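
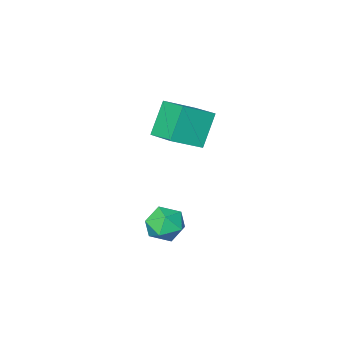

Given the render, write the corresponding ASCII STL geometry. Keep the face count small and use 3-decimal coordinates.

solid 
facet normal -0.868 0.143 -0.475
outer loop
vertex -2.166 -2.731 1.791
vertex -2.17 -1.057 2.302
vertex -1.184 -2.227 0.148
endloop
endfacet
facet normal 0.002 -0.956 -0.292
outer loop
vertex 0.37 -2.483 0.998
vertex -2.166 -2.731 1.791
vertex -1.184 -2.227 0.148
endloop
endfacet
facet normal -0.868 0.143 -0.475
outer loop
vertex -1.184 -2.227 0.148
vertex -2.17 -1.057 2.302
vertex -1.188 -0.553 0.658
endloop
endfacet
facet normal 0.496 0.254 -0.830
outer loop
vertex -1.188 -0.553 0.658
vertex 0.37 -2.483 0.998
vertex -1.184 -2.227 0.148
endloop
endfacet
facet normal -0.496 -0.255 0.830
outer loop
vertex -2.166 -2.731 1.791
vertex -0.616 -1.313 3.152
vertex -2.17 -1.057 2.302
endloop
endfacet
facet normal 0.002 -0.956 -0.292
outer loop
vertex -0.612 -2.987 2.642
vertex -2.166 -2.731 1.791
vertex 0.37 -2.483 0.998
endloop
endfacet
facet normal -0.496 -0.254 0.830
outer loop
vertex -0.612 -2.987 2.642
vertex -0.616 -1.313 3.152
vertex -2.166 -2.731 1.791
endloop
endfacet
facet normal -0.002 0.956 0.292
outer loop
vertex -2.17 -1.057 2.302
vertex -0.616 -1.313 3.152
vertex -1.188 -0.553 0.658
endloop
endfacet
facet normal 0.496 0.255 -0.830
outer loop
vertex 0.366 -0.809 1.509
vertex 0.37 -2.483 0.998
vertex -1.188 -0.553 0.658
endloop
endfacet
facet normal -0.002 0.956 0.292
outer loop
vertex -1.188 -0.553 0.658
vertex -0.616 -1.313 3.152
vertex 0.366 -0.809 1.509
endloop
endfacet
facet normal 0.868 -0.143 0.475
outer loop
vertex 0.366 -0.809 1.509
vertex -0.612 -2.987 2.642
vertex 0.37 -2.483 0.998
endloop
endfacet
facet normal 0.868 -0.143 0.475
outer loop
vertex -0.616 -1.313 3.152
vertex -0.612 -2.987 2.642
vertex 0.366 -0.809 1.509
endloop
endfacet
facet normal -0.799 0.582 0.154
outer loop
vertex 0.071 -0.053 -3.895
vertex 0.226 -0.115 -2.857
vertex 0.68 0.655 -3.411
endloop
endfacet
facet normal -0.486 0.738 -0.468
outer loop
vertex 0.071 -0.053 -3.895
vertex 0.68 0.655 -3.411
vertex 0.971 0.258 -4.34
endloop
endfacet
facet normal -0.479 0.146 -0.866
outer loop
vertex 0.071 -0.053 -3.895
vertex 0.971 0.258 -4.34
vertex 0.698 -0.757 -4.36
endloop
endfacet
facet normal -0.786 -0.376 -0.490
outer loop
vertex 0.071 -0.053 -3.895
vertex 0.698 -0.757 -4.36
vertex 0.237 -0.988 -3.443
endloop
endfacet
facet normal -0.984 -0.107 0.141
outer loop
vertex 0.071 -0.053 -3.895
vertex 0.237 -0.988 -3.443
vertex 0.226 -0.115 -2.857
endloop
endfacet
facet normal 0.190 0.923 -0.335
outer loop
vertex 0.971 0.258 -4.34
vertex 0.68 0.655 -3.411
vertex 1.683 0.388 -3.577
endloop
endfacet
facet normal -0.316 0.670 0.672
outer loop
vertex 0.68 0.655 -3.411
vertex 0.226 -0.115 -2.857
vertex 1.222 0.157 -2.66
endloop
endfacet
facet normal -0.616 -0.444 0.650
outer loop
vertex 0.226 -0.115 -2.857
vertex 0.237 -0.988 -3.443
vertex 0.949 -0.858 -2.68
endloop
endfacet
facet normal -0.296 -0.881 -0.370
outer loop
vertex 0.237 -0.988 -3.443
vertex 0.698 -0.757 -4.36
vertex 1.24 -1.255 -3.609
endloop
endfacet
facet normal 0.203 -0.035 -0.978
outer loop
vertex 0.698 -0.757 -4.36
vertex 0.971 0.258 -4.34
vertex 1.694 -0.485 -4.163
endloop
endfacet
facet normal 0.786 0.376 0.490
outer loop
vertex 1.849 -0.547 -3.125
vertex 1.683 0.388 -3.577
vertex 1.222 0.157 -2.66
endloop
endfacet
facet normal 0.479 -0.146 0.866
outer loop
vertex 1.849 -0.547 -3.125
vertex 1.222 0.157 -2.66
vertex 0.949 -0.858 -2.68
endloop
endfacet
facet normal 0.486 -0.738 0.468
outer loop
vertex 1.849 -0.547 -3.125
vertex 0.949 -0.858 -2.68
vertex 1.24 -1.255 -3.609
endloop
endfacet
facet normal 0.799 -0.582 -0.154
outer loop
vertex 1.849 -0.547 -3.125
vertex 1.24 -1.255 -3.609
vertex 1.694 -0.485 -4.163
endloop
endfacet
facet normal 0.984 0.107 -0.141
outer loop
vertex 1.849 -0.547 -3.125
vertex 1.694 -0.485 -4.163
vertex 1.683 0.388 -3.577
endloop
endfacet
facet normal 0.296 0.881 0.370
outer loop
vertex 1.222 0.157 -2.66
vertex 1.683 0.388 -3.577
vertex 0.68 0.655 -3.411
endloop
endfacet
facet normal -0.203 0.035 0.978
outer loop
vertex 0.949 -0.858 -2.68
vertex 1.222 0.157 -2.66
vertex 0.226 -0.115 -2.857
endloop
endfacet
facet normal -0.190 -0.923 0.335
outer loop
vertex 1.24 -1.255 -3.609
vertex 0.949 -0.858 -2.68
vertex 0.237 -0.988 -3.443
endloop
endfacet
facet normal 0.316 -0.670 -0.672
outer loop
vertex 1.694 -0.485 -4.163
vertex 1.24 -1.255 -3.609
vertex 0.698 -0.757 -4.36
endloop
endfacet
facet normal 0.616 0.444 -0.650
outer loop
vertex 1.683 0.388 -3.577
vertex 1.694 -0.485 -4.163
vertex 0.971 0.258 -4.34
endloop
endfacet

endsolid


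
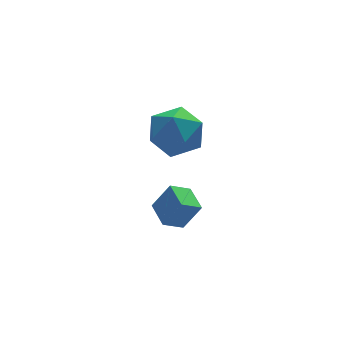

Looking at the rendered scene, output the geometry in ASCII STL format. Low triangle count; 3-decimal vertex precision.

solid 
facet normal -0.520 0.123 -0.846
outer loop
vertex 2.718 -0.332 -3.065
vertex 2.721 0.797 -2.903
vertex 3.53 -0.263 -3.554
endloop
endfacet
facet normal -0.002 -0.990 -0.143
outer loop
vertex 4.179 -0.417 -2.497
vertex 2.718 -0.332 -3.065
vertex 3.53 -0.263 -3.554
endloop
endfacet
facet normal -0.520 0.123 -0.846
outer loop
vertex 3.53 -0.263 -3.554
vertex 2.721 0.797 -2.903
vertex 3.533 0.865 -3.392
endloop
endfacet
facet normal 0.855 0.072 -0.514
outer loop
vertex 3.533 0.865 -3.392
vertex 4.179 -0.417 -2.497
vertex 3.53 -0.263 -3.554
endloop
endfacet
facet normal -0.855 -0.072 0.514
outer loop
vertex 2.718 -0.332 -3.065
vertex 3.37 0.643 -1.846
vertex 2.721 0.797 -2.903
endloop
endfacet
facet normal -0.002 -0.990 -0.142
outer loop
vertex 3.367 -0.485 -2.008
vertex 2.718 -0.332 -3.065
vertex 4.179 -0.417 -2.497
endloop
endfacet
facet normal -0.855 -0.072 0.514
outer loop
vertex 3.367 -0.485 -2.008
vertex 3.37 0.643 -1.846
vertex 2.718 -0.332 -3.065
endloop
endfacet
facet normal 0.003 0.990 0.142
outer loop
vertex 2.721 0.797 -2.903
vertex 3.37 0.643 -1.846
vertex 3.533 0.865 -3.392
endloop
endfacet
facet normal 0.855 0.072 -0.514
outer loop
vertex 4.182 0.712 -2.335
vertex 4.179 -0.417 -2.497
vertex 3.533 0.865 -3.392
endloop
endfacet
facet normal 0.002 0.990 0.142
outer loop
vertex 3.533 0.865 -3.392
vertex 3.37 0.643 -1.846
vertex 4.182 0.712 -2.335
endloop
endfacet
facet normal 0.520 -0.123 0.846
outer loop
vertex 4.182 0.712 -2.335
vertex 3.367 -0.485 -2.008
vertex 4.179 -0.417 -2.497
endloop
endfacet
facet normal 0.520 -0.123 0.846
outer loop
vertex 3.37 0.643 -1.846
vertex 3.367 -0.485 -2.008
vertex 4.182 0.712 -2.335
endloop
endfacet
facet normal 0.404 -0.023 0.915
outer loop
vertex 3.93 0.964 2.124
vertex 3.262 0.073 2.397
vertex 4.296 -0.106 1.936
endloop
endfacet
facet normal 0.872 0.222 0.436
outer loop
vertex 3.93 0.964 2.124
vertex 4.296 -0.106 1.936
vertex 4.481 0.708 1.152
endloop
endfacet
facet normal 0.590 0.798 0.124
outer loop
vertex 3.93 0.964 2.124
vertex 4.481 0.708 1.152
vertex 3.561 1.392 1.127
endloop
endfacet
facet normal -0.055 0.910 0.411
outer loop
vertex 3.93 0.964 2.124
vertex 3.561 1.392 1.127
vertex 2.808 0.999 1.897
endloop
endfacet
facet normal -0.169 0.403 0.900
outer loop
vertex 3.93 0.964 2.124
vertex 2.808 0.999 1.897
vertex 3.262 0.073 2.397
endloop
endfacet
facet normal 0.958 -0.280 -0.065
outer loop
vertex 4.481 0.708 1.152
vertex 4.296 -0.106 1.936
vertex 4.152 -0.339 0.823
endloop
endfacet
facet normal 0.200 -0.675 0.710
outer loop
vertex 4.296 -0.106 1.936
vertex 3.262 0.073 2.397
vertex 3.399 -0.732 1.593
endloop
endfacet
facet normal -0.728 0.013 0.686
outer loop
vertex 3.262 0.073 2.397
vertex 2.808 0.999 1.897
vertex 2.479 -0.048 1.568
endloop
endfacet
facet normal -0.542 0.834 -0.104
outer loop
vertex 2.808 0.999 1.897
vertex 3.561 1.392 1.127
vertex 2.664 0.766 0.784
endloop
endfacet
facet normal 0.501 0.653 -0.568
outer loop
vertex 3.561 1.392 1.127
vertex 4.481 0.708 1.152
vertex 3.698 0.587 0.323
endloop
endfacet
facet normal 0.055 -0.910 -0.411
outer loop
vertex 3.03 -0.304 0.596
vertex 4.152 -0.339 0.823
vertex 3.399 -0.732 1.593
endloop
endfacet
facet normal -0.590 -0.798 -0.124
outer loop
vertex 3.03 -0.304 0.596
vertex 3.399 -0.732 1.593
vertex 2.479 -0.048 1.568
endloop
endfacet
facet normal -0.872 -0.222 -0.436
outer loop
vertex 3.03 -0.304 0.596
vertex 2.479 -0.048 1.568
vertex 2.664 0.766 0.784
endloop
endfacet
facet normal -0.404 0.023 -0.915
outer loop
vertex 3.03 -0.304 0.596
vertex 2.664 0.766 0.784
vertex 3.698 0.587 0.323
endloop
endfacet
facet normal 0.169 -0.403 -0.900
outer loop
vertex 3.03 -0.304 0.596
vertex 3.698 0.587 0.323
vertex 4.152 -0.339 0.823
endloop
endfacet
facet normal 0.542 -0.834 0.104
outer loop
vertex 3.399 -0.732 1.593
vertex 4.152 -0.339 0.823
vertex 4.296 -0.106 1.936
endloop
endfacet
facet normal -0.501 -0.653 0.568
outer loop
vertex 2.479 -0.048 1.568
vertex 3.399 -0.732 1.593
vertex 3.262 0.073 2.397
endloop
endfacet
facet normal -0.958 0.280 0.065
outer loop
vertex 2.664 0.766 0.784
vertex 2.479 -0.048 1.568
vertex 2.808 0.999 1.897
endloop
endfacet
facet normal -0.200 0.675 -0.710
outer loop
vertex 3.698 0.587 0.323
vertex 2.664 0.766 0.784
vertex 3.561 1.392 1.127
endloop
endfacet
facet normal 0.728 -0.013 -0.686
outer loop
vertex 4.152 -0.339 0.823
vertex 3.698 0.587 0.323
vertex 4.481 0.708 1.152
endloop
endfacet

endsolid


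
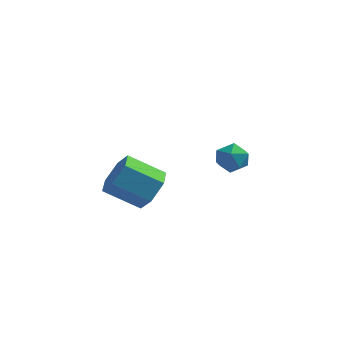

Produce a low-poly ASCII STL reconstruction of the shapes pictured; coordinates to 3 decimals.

solid 
facet normal -0.585 0.379 0.717
outer loop
vertex 2.873 3.527 0.811
vertex 2.693 2.701 1.101
vertex 3.391 3.149 1.433
endloop
endfacet
facet normal -0.058 0.831 0.553
outer loop
vertex 2.873 3.527 0.811
vertex 3.391 3.149 1.433
vertex 3.761 3.618 0.767
endloop
endfacet
facet normal -0.108 0.984 -0.142
outer loop
vertex 2.873 3.527 0.811
vertex 3.761 3.618 0.767
vertex 3.29 3.459 0.024
endloop
endfacet
facet normal -0.665 0.627 -0.406
outer loop
vertex 2.873 3.527 0.811
vertex 3.29 3.459 0.024
vertex 2.63 2.893 0.23
endloop
endfacet
facet normal -0.959 0.253 0.125
outer loop
vertex 2.873 3.527 0.811
vertex 2.63 2.893 0.23
vertex 2.693 2.701 1.101
endloop
endfacet
facet normal 0.563 0.495 0.662
outer loop
vertex 3.761 3.618 0.767
vertex 3.391 3.149 1.433
vertex 4.13 2.847 1.03
endloop
endfacet
facet normal -0.289 -0.237 0.928
outer loop
vertex 3.391 3.149 1.433
vertex 2.693 2.701 1.101
vertex 3.47 2.281 1.236
endloop
endfacet
facet normal -0.897 -0.440 -0.032
outer loop
vertex 2.693 2.701 1.101
vertex 2.63 2.893 0.23
vertex 2.999 2.122 0.493
endloop
endfacet
facet normal -0.420 0.164 -0.893
outer loop
vertex 2.63 2.893 0.23
vertex 3.29 3.459 0.024
vertex 3.369 2.591 -0.173
endloop
endfacet
facet normal 0.482 0.743 -0.465
outer loop
vertex 3.29 3.459 0.024
vertex 3.761 3.618 0.767
vertex 4.067 3.039 0.159
endloop
endfacet
facet normal 0.665 -0.627 0.406
outer loop
vertex 3.887 2.213 0.449
vertex 4.13 2.847 1.03
vertex 3.47 2.281 1.236
endloop
endfacet
facet normal 0.108 -0.984 0.142
outer loop
vertex 3.887 2.213 0.449
vertex 3.47 2.281 1.236
vertex 2.999 2.122 0.493
endloop
endfacet
facet normal 0.058 -0.831 -0.553
outer loop
vertex 3.887 2.213 0.449
vertex 2.999 2.122 0.493
vertex 3.369 2.591 -0.173
endloop
endfacet
facet normal 0.585 -0.379 -0.717
outer loop
vertex 3.887 2.213 0.449
vertex 3.369 2.591 -0.173
vertex 4.067 3.039 0.159
endloop
endfacet
facet normal 0.959 -0.253 -0.125
outer loop
vertex 3.887 2.213 0.449
vertex 4.067 3.039 0.159
vertex 4.13 2.847 1.03
endloop
endfacet
facet normal 0.420 -0.164 0.893
outer loop
vertex 3.47 2.281 1.236
vertex 4.13 2.847 1.03
vertex 3.391 3.149 1.433
endloop
endfacet
facet normal -0.482 -0.743 0.465
outer loop
vertex 2.999 2.122 0.493
vertex 3.47 2.281 1.236
vertex 2.693 2.701 1.101
endloop
endfacet
facet normal -0.563 -0.495 -0.662
outer loop
vertex 3.369 2.591 -0.173
vertex 2.999 2.122 0.493
vertex 2.63 2.893 0.23
endloop
endfacet
facet normal 0.289 0.237 -0.928
outer loop
vertex 4.067 3.039 0.159
vertex 3.369 2.591 -0.173
vertex 3.29 3.459 0.024
endloop
endfacet
facet normal 0.897 0.440 0.032
outer loop
vertex 4.13 2.847 1.03
vertex 4.067 3.039 0.159
vertex 3.761 3.618 0.767
endloop
endfacet
facet normal 0.834 0.171 -0.525
outer loop
vertex 1.836 -2.71 1.968
vertex 1.246 -2.286 1.169
vertex 1.615 -1.653 1.962
endloop
endfacet
facet normal 0.513 0.112 0.851
outer loop
vertex 1.836 -2.71 1.968
vertex 1.615 -1.653 1.962
vertex 0.244 -3.038 2.97
endloop
endfacet
facet normal 0.513 0.112 0.851
outer loop
vertex 0.244 -3.038 2.97
vertex 1.615 -1.653 1.962
vertex 0.023 -1.98 2.964
endloop
endfacet
facet normal -0.834 -0.171 0.525
outer loop
vertex 0.244 -3.038 2.97
vertex 0.023 -1.98 2.964
vertex -0.346 -2.614 2.171
endloop
endfacet
facet normal 0.834 0.171 -0.525
outer loop
vertex 1.615 -1.653 1.962
vertex 1.246 -2.286 1.169
vertex 1.025 -1.229 1.163
endloop
endfacet
facet normal 0.079 0.904 0.421
outer loop
vertex 1.615 -1.653 1.962
vertex 1.025 -1.229 1.163
vertex 0.023 -1.98 2.964
endloop
endfacet
facet normal 0.079 0.904 0.421
outer loop
vertex 0.023 -1.98 2.964
vertex 1.025 -1.229 1.163
vertex -0.567 -1.556 2.165
endloop
endfacet
facet normal -0.834 -0.171 0.525
outer loop
vertex 0.023 -1.98 2.964
vertex -0.567 -1.556 2.165
vertex -0.346 -2.614 2.171
endloop
endfacet
facet normal 0.834 0.171 -0.525
outer loop
vertex 1.025 -1.229 1.163
vertex 1.246 -2.286 1.169
vertex 0.656 -1.862 0.37
endloop
endfacet
facet normal -0.433 0.792 -0.430
outer loop
vertex 1.025 -1.229 1.163
vertex 0.656 -1.862 0.37
vertex -0.567 -1.556 2.165
endloop
endfacet
facet normal -0.434 0.791 -0.431
outer loop
vertex -0.567 -1.556 2.165
vertex 0.656 -1.862 0.37
vertex -0.936 -2.19 1.372
endloop
endfacet
facet normal -0.834 -0.171 0.525
outer loop
vertex -0.567 -1.556 2.165
vertex -0.936 -2.19 1.372
vertex -0.346 -2.614 2.171
endloop
endfacet
facet normal 0.834 0.171 -0.525
outer loop
vertex 0.656 -1.862 0.37
vertex 1.246 -2.286 1.169
vertex 0.877 -2.92 0.376
endloop
endfacet
facet normal -0.513 -0.112 -0.851
outer loop
vertex 0.656 -1.862 0.37
vertex 0.877 -2.92 0.376
vertex -0.936 -2.19 1.372
endloop
endfacet
facet normal -0.513 -0.112 -0.851
outer loop
vertex -0.936 -2.19 1.372
vertex 0.877 -2.92 0.376
vertex -0.715 -3.247 1.378
endloop
endfacet
facet normal -0.834 -0.171 0.525
outer loop
vertex -0.936 -2.19 1.372
vertex -0.715 -3.247 1.378
vertex -0.346 -2.614 2.171
endloop
endfacet
facet normal 0.834 0.171 -0.525
outer loop
vertex 0.877 -2.92 0.376
vertex 1.246 -2.286 1.169
vertex 1.467 -3.344 1.175
endloop
endfacet
facet normal -0.079 -0.904 -0.421
outer loop
vertex 0.877 -2.92 0.376
vertex 1.467 -3.344 1.175
vertex -0.715 -3.247 1.378
endloop
endfacet
facet normal -0.079 -0.904 -0.421
outer loop
vertex -0.715 -3.247 1.378
vertex 1.467 -3.344 1.175
vertex -0.125 -3.671 2.177
endloop
endfacet
facet normal -0.834 -0.171 0.525
outer loop
vertex -0.715 -3.247 1.378
vertex -0.125 -3.671 2.177
vertex -0.346 -2.614 2.171
endloop
endfacet
facet normal 0.834 0.171 -0.525
outer loop
vertex 1.467 -3.344 1.175
vertex 1.246 -2.286 1.169
vertex 1.836 -2.71 1.968
endloop
endfacet
facet normal 0.434 -0.791 0.431
outer loop
vertex 1.467 -3.344 1.175
vertex 1.836 -2.71 1.968
vertex -0.125 -3.671 2.177
endloop
endfacet
facet normal 0.434 -0.792 0.430
outer loop
vertex -0.125 -3.671 2.177
vertex 1.836 -2.71 1.968
vertex 0.244 -3.038 2.97
endloop
endfacet
facet normal -0.834 -0.171 0.525
outer loop
vertex -0.125 -3.671 2.177
vertex 0.244 -3.038 2.97
vertex -0.346 -2.614 2.171
endloop
endfacet

endsolid


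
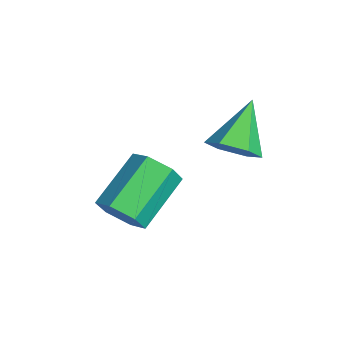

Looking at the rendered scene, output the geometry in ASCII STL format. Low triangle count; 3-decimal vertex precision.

solid 
facet normal 0.559 -0.469 -0.684
outer loop
vertex 3.271 0.588 0.776
vertex 2.926 1.133 0.12
vertex 3.688 1.383 0.571
endloop
endfacet
facet normal 0.437 0.003 0.899
outer loop
vertex 3.271 0.588 0.776
vertex 3.688 1.383 0.571
vertex 1.814 2.067 1.48
endloop
endfacet
facet normal 0.559 -0.469 -0.684
outer loop
vertex 3.688 1.383 0.571
vertex 2.926 1.133 0.12
vertex 3.343 1.928 -0.085
endloop
endfacet
facet normal 0.479 0.782 0.398
outer loop
vertex 3.688 1.383 0.571
vertex 3.343 1.928 -0.085
vertex 1.814 2.067 1.48
endloop
endfacet
facet normal 0.559 -0.469 -0.684
outer loop
vertex 3.343 1.928 -0.085
vertex 2.926 1.133 0.12
vertex 2.581 1.678 -0.536
endloop
endfacet
facet normal -0.167 0.954 -0.248
outer loop
vertex 3.343 1.928 -0.085
vertex 2.581 1.678 -0.536
vertex 1.814 2.067 1.48
endloop
endfacet
facet normal 0.559 -0.469 -0.684
outer loop
vertex 2.581 1.678 -0.536
vertex 2.926 1.133 0.12
vertex 2.165 0.884 -0.332
endloop
endfacet
facet normal -0.853 0.346 -0.391
outer loop
vertex 2.581 1.678 -0.536
vertex 2.165 0.884 -0.332
vertex 1.814 2.067 1.48
endloop
endfacet
facet normal 0.559 -0.469 -0.684
outer loop
vertex 2.165 0.884 -0.332
vertex 2.926 1.133 0.12
vertex 2.51 0.339 0.324
endloop
endfacet
facet normal -0.894 -0.434 0.110
outer loop
vertex 2.165 0.884 -0.332
vertex 2.51 0.339 0.324
vertex 1.814 2.067 1.48
endloop
endfacet
facet normal 0.559 -0.469 -0.684
outer loop
vertex 2.51 0.339 0.324
vertex 2.926 1.133 0.12
vertex 3.271 0.588 0.776
endloop
endfacet
facet normal -0.250 -0.606 0.755
outer loop
vertex 2.51 0.339 0.324
vertex 3.271 0.588 0.776
vertex 1.814 2.067 1.48
endloop
endfacet
facet normal 0.506 -0.670 -0.543
outer loop
vertex 3.319 -1.718 -2.683
vertex 2.844 -2.383 -2.305
vertex 2.55 -1.993 -3.061
endloop
endfacet
facet normal 0.115 0.677 -0.727
outer loop
vertex 3.319 -1.718 -2.683
vertex 2.55 -1.993 -3.061
vertex 2.21 -0.252 -1.493
endloop
endfacet
facet normal 0.116 0.677 -0.727
outer loop
vertex 2.21 -0.252 -1.493
vertex 2.55 -1.993 -3.061
vertex 1.441 -0.526 -1.871
endloop
endfacet
facet normal -0.506 0.670 0.544
outer loop
vertex 2.21 -0.252 -1.493
vertex 1.441 -0.526 -1.871
vertex 1.736 -0.917 -1.115
endloop
endfacet
facet normal 0.506 -0.670 -0.543
outer loop
vertex 2.55 -1.993 -3.061
vertex 2.844 -2.383 -2.305
vertex 2.075 -2.658 -2.683
endloop
endfacet
facet normal -0.682 0.074 -0.727
outer loop
vertex 2.55 -1.993 -3.061
vertex 2.075 -2.658 -2.683
vertex 1.441 -0.526 -1.871
endloop
endfacet
facet normal -0.683 0.074 -0.727
outer loop
vertex 1.441 -0.526 -1.871
vertex 2.075 -2.658 -2.683
vertex 0.967 -1.191 -1.493
endloop
endfacet
facet normal -0.506 0.670 0.544
outer loop
vertex 1.441 -0.526 -1.871
vertex 0.967 -1.191 -1.493
vertex 1.736 -0.917 -1.115
endloop
endfacet
facet normal 0.506 -0.670 -0.543
outer loop
vertex 2.075 -2.658 -2.683
vertex 2.844 -2.383 -2.305
vertex 2.37 -3.048 -1.927
endloop
endfacet
facet normal -0.798 -0.603 0.000
outer loop
vertex 2.075 -2.658 -2.683
vertex 2.37 -3.048 -1.927
vertex 0.967 -1.191 -1.493
endloop
endfacet
facet normal -0.798 -0.603 -0.001
outer loop
vertex 0.967 -1.191 -1.493
vertex 2.37 -3.048 -1.927
vertex 1.261 -1.582 -0.737
endloop
endfacet
facet normal -0.506 0.670 0.543
outer loop
vertex 0.967 -1.191 -1.493
vertex 1.261 -1.582 -0.737
vertex 1.736 -0.917 -1.115
endloop
endfacet
facet normal 0.506 -0.670 -0.544
outer loop
vertex 2.37 -3.048 -1.927
vertex 2.844 -2.383 -2.305
vertex 3.139 -2.774 -1.549
endloop
endfacet
facet normal -0.116 -0.677 0.727
outer loop
vertex 2.37 -3.048 -1.927
vertex 3.139 -2.774 -1.549
vertex 1.261 -1.582 -0.737
endloop
endfacet
facet normal -0.115 -0.677 0.727
outer loop
vertex 1.261 -1.582 -0.737
vertex 3.139 -2.774 -1.549
vertex 2.03 -1.307 -0.359
endloop
endfacet
facet normal -0.506 0.670 0.543
outer loop
vertex 1.261 -1.582 -0.737
vertex 2.03 -1.307 -0.359
vertex 1.736 -0.917 -1.115
endloop
endfacet
facet normal 0.506 -0.670 -0.544
outer loop
vertex 3.139 -2.774 -1.549
vertex 2.844 -2.383 -2.305
vertex 3.613 -2.109 -1.927
endloop
endfacet
facet normal 0.683 -0.073 0.727
outer loop
vertex 3.139 -2.774 -1.549
vertex 3.613 -2.109 -1.927
vertex 2.03 -1.307 -0.359
endloop
endfacet
facet normal 0.683 -0.074 0.727
outer loop
vertex 2.03 -1.307 -0.359
vertex 3.613 -2.109 -1.927
vertex 2.505 -0.642 -0.737
endloop
endfacet
facet normal -0.506 0.670 0.543
outer loop
vertex 2.03 -1.307 -0.359
vertex 2.505 -0.642 -0.737
vertex 1.736 -0.917 -1.115
endloop
endfacet
facet normal 0.506 -0.670 -0.543
outer loop
vertex 3.613 -2.109 -1.927
vertex 2.844 -2.383 -2.305
vertex 3.319 -1.718 -2.683
endloop
endfacet
facet normal 0.798 0.602 0.001
outer loop
vertex 3.613 -2.109 -1.927
vertex 3.319 -1.718 -2.683
vertex 2.505 -0.642 -0.737
endloop
endfacet
facet normal 0.798 0.603 0.000
outer loop
vertex 2.505 -0.642 -0.737
vertex 3.319 -1.718 -2.683
vertex 2.21 -0.252 -1.493
endloop
endfacet
facet normal -0.506 0.670 0.543
outer loop
vertex 2.505 -0.642 -0.737
vertex 2.21 -0.252 -1.493
vertex 1.736 -0.917 -1.115
endloop
endfacet

endsolid


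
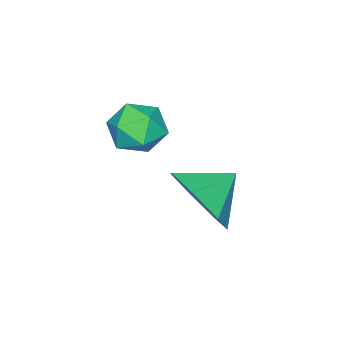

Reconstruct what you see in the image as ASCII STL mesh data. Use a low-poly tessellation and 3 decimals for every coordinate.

solid 
facet normal 0.803 -0.359 -0.476
outer loop
vertex -0.54 2.971 -2.574
vertex -1.111 2.678 -3.315
vertex -0.656 3.538 -3.197
endloop
endfacet
facet normal -0.063 0.732 0.678
outer loop
vertex -0.54 2.971 -2.574
vertex -0.656 3.538 -3.197
vertex -1.969 3.062 -2.805
endloop
endfacet
facet normal 0.802 -0.359 -0.477
outer loop
vertex -0.656 3.538 -3.197
vertex -1.111 2.678 -3.315
vertex -1.115 3.458 -3.909
endloop
endfacet
facet normal -0.314 0.945 0.096
outer loop
vertex -0.656 3.538 -3.197
vertex -1.115 3.458 -3.909
vertex -1.969 3.062 -2.805
endloop
endfacet
facet normal 0.803 -0.359 -0.476
outer loop
vertex -1.115 3.458 -3.909
vertex -1.111 2.678 -3.315
vertex -1.57 2.79 -4.173
endloop
endfacet
facet normal -0.714 0.617 -0.331
outer loop
vertex -1.115 3.458 -3.909
vertex -1.57 2.79 -4.173
vertex -1.969 3.062 -2.805
endloop
endfacet
facet normal 0.803 -0.359 -0.476
outer loop
vertex -1.57 2.79 -4.173
vertex -1.111 2.678 -3.315
vertex -1.68 2.038 -3.792
endloop
endfacet
facet normal -0.960 -0.001 -0.280
outer loop
vertex -1.57 2.79 -4.173
vertex -1.68 2.038 -3.792
vertex -1.969 3.062 -2.805
endloop
endfacet
facet normal 0.803 -0.358 -0.477
outer loop
vertex -1.68 2.038 -3.792
vertex -1.111 2.678 -3.315
vertex -1.36 1.768 -3.051
endloop
endfacet
facet normal -0.868 -0.449 0.211
outer loop
vertex -1.68 2.038 -3.792
vertex -1.36 1.768 -3.051
vertex -1.969 3.062 -2.805
endloop
endfacet
facet normal 0.803 -0.358 -0.477
outer loop
vertex -1.36 1.768 -3.051
vertex -1.111 2.678 -3.315
vertex -0.853 2.183 -2.509
endloop
endfacet
facet normal -0.508 -0.385 0.770
outer loop
vertex -1.36 1.768 -3.051
vertex -0.853 2.183 -2.509
vertex -1.969 3.062 -2.805
endloop
endfacet
facet normal 0.803 -0.358 -0.477
outer loop
vertex -0.853 2.183 -2.509
vertex -1.111 2.678 -3.315
vertex -0.54 2.971 -2.574
endloop
endfacet
facet normal -0.149 0.140 0.979
outer loop
vertex -0.853 2.183 -2.509
vertex -0.54 2.971 -2.574
vertex -1.969 3.062 -2.805
endloop
endfacet
facet normal -0.323 0.118 0.939
outer loop
vertex -1.189 1.581 -0.872
vertex -0.674 1.144 -0.64
vertex -0.552 1.847 -0.686
endloop
endfacet
facet normal -0.453 0.702 0.549
outer loop
vertex -1.189 1.581 -0.872
vertex -0.552 1.847 -0.686
vertex -0.884 2.09 -1.271
endloop
endfacet
facet normal -0.860 0.510 -0.006
outer loop
vertex -1.189 1.581 -0.872
vertex -0.884 2.09 -1.271
vertex -1.21 1.537 -1.586
endloop
endfacet
facet normal -0.981 -0.191 0.041
outer loop
vertex -1.189 1.581 -0.872
vertex -1.21 1.537 -1.586
vertex -1.08 0.952 -1.196
endloop
endfacet
facet normal -0.650 -0.434 0.624
outer loop
vertex -1.189 1.581 -0.872
vertex -1.08 0.952 -1.196
vertex -0.674 1.144 -0.64
endloop
endfacet
facet normal 0.168 0.941 0.295
outer loop
vertex -0.884 2.09 -1.271
vertex -0.552 1.847 -0.686
vertex -0.18 1.968 -1.284
endloop
endfacet
facet normal 0.379 -0.005 0.926
outer loop
vertex -0.552 1.847 -0.686
vertex -0.674 1.144 -0.64
vertex -0.05 1.383 -0.894
endloop
endfacet
facet normal -0.148 -0.897 0.417
outer loop
vertex -0.674 1.144 -0.64
vertex -1.08 0.952 -1.196
vertex -0.376 0.83 -1.209
endloop
endfacet
facet normal -0.684 -0.504 -0.527
outer loop
vertex -1.08 0.952 -1.196
vertex -1.21 1.537 -1.586
vertex -0.708 1.073 -1.794
endloop
endfacet
facet normal -0.487 0.631 -0.604
outer loop
vertex -1.21 1.537 -1.586
vertex -0.884 2.09 -1.271
vertex -0.586 1.776 -1.84
endloop
endfacet
facet normal 0.981 0.191 -0.041
outer loop
vertex -0.071 1.339 -1.608
vertex -0.18 1.968 -1.284
vertex -0.05 1.383 -0.894
endloop
endfacet
facet normal 0.860 -0.510 0.006
outer loop
vertex -0.071 1.339 -1.608
vertex -0.05 1.383 -0.894
vertex -0.376 0.83 -1.209
endloop
endfacet
facet normal 0.453 -0.702 -0.549
outer loop
vertex -0.071 1.339 -1.608
vertex -0.376 0.83 -1.209
vertex -0.708 1.073 -1.794
endloop
endfacet
facet normal 0.323 -0.118 -0.939
outer loop
vertex -0.071 1.339 -1.608
vertex -0.708 1.073 -1.794
vertex -0.586 1.776 -1.84
endloop
endfacet
facet normal 0.650 0.434 -0.624
outer loop
vertex -0.071 1.339 -1.608
vertex -0.586 1.776 -1.84
vertex -0.18 1.968 -1.284
endloop
endfacet
facet normal 0.684 0.504 0.527
outer loop
vertex -0.05 1.383 -0.894
vertex -0.18 1.968 -1.284
vertex -0.552 1.847 -0.686
endloop
endfacet
facet normal 0.487 -0.631 0.604
outer loop
vertex -0.376 0.83 -1.209
vertex -0.05 1.383 -0.894
vertex -0.674 1.144 -0.64
endloop
endfacet
facet normal -0.168 -0.941 -0.295
outer loop
vertex -0.708 1.073 -1.794
vertex -0.376 0.83 -1.209
vertex -1.08 0.952 -1.196
endloop
endfacet
facet normal -0.379 0.005 -0.926
outer loop
vertex -0.586 1.776 -1.84
vertex -0.708 1.073 -1.794
vertex -1.21 1.537 -1.586
endloop
endfacet
facet normal 0.148 0.897 -0.417
outer loop
vertex -0.18 1.968 -1.284
vertex -0.586 1.776 -1.84
vertex -0.884 2.09 -1.271
endloop
endfacet

endsolid


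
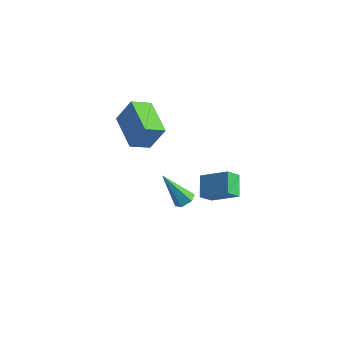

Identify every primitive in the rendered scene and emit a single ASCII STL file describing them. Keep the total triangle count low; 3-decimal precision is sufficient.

solid 
facet normal -0.493 -0.748 0.444
outer loop
vertex 1.357 -0.546 3.411
vertex -0.107 0.639 3.784
vertex 0.761 -0.89 2.169
endloop
endfacet
facet normal 0.763 -0.617 -0.195
outer loop
vertex 1.307 -0.059 1.676
vertex 1.357 -0.546 3.411
vertex 0.761 -0.89 2.169
endloop
endfacet
facet normal -0.493 -0.748 0.444
outer loop
vertex 0.761 -0.89 2.169
vertex -0.107 0.639 3.784
vertex -0.703 0.295 2.542
endloop
endfacet
facet normal -0.420 -0.243 -0.875
outer loop
vertex -0.703 0.295 2.542
vertex 1.307 -0.059 1.676
vertex 0.761 -0.89 2.169
endloop
endfacet
facet normal 0.420 0.243 0.875
outer loop
vertex 1.357 -0.546 3.411
vertex 0.439 1.47 3.291
vertex -0.107 0.639 3.784
endloop
endfacet
facet normal 0.763 -0.617 -0.195
outer loop
vertex 1.903 0.285 2.918
vertex 1.357 -0.546 3.411
vertex 1.307 -0.059 1.676
endloop
endfacet
facet normal 0.420 0.243 0.875
outer loop
vertex 1.903 0.285 2.918
vertex 0.439 1.47 3.291
vertex 1.357 -0.546 3.411
endloop
endfacet
facet normal -0.763 0.617 0.195
outer loop
vertex -0.107 0.639 3.784
vertex 0.439 1.47 3.291
vertex -0.703 0.295 2.542
endloop
endfacet
facet normal -0.420 -0.243 -0.875
outer loop
vertex -0.157 1.126 2.049
vertex 1.307 -0.059 1.676
vertex -0.703 0.295 2.542
endloop
endfacet
facet normal -0.763 0.617 0.195
outer loop
vertex -0.703 0.295 2.542
vertex 0.439 1.47 3.291
vertex -0.157 1.126 2.049
endloop
endfacet
facet normal 0.493 0.748 -0.444
outer loop
vertex -0.157 1.126 2.049
vertex 1.903 0.285 2.918
vertex 1.307 -0.059 1.676
endloop
endfacet
facet normal 0.493 0.748 -0.444
outer loop
vertex 0.439 1.47 3.291
vertex 1.903 0.285 2.918
vertex -0.157 1.126 2.049
endloop
endfacet
facet normal -0.849 -0.137 -0.510
outer loop
vertex 3.427 0.741 -1.59
vertex 2.92 1.616 -0.982
vertex 3.704 1.332 -2.21
endloop
endfacet
facet normal 0.430 -0.742 -0.515
outer loop
vertex 5.02 1.544 -1.418
vertex 3.427 0.741 -1.59
vertex 3.704 1.332 -2.21
endloop
endfacet
facet normal -0.849 -0.137 -0.510
outer loop
vertex 3.704 1.332 -2.21
vertex 2.92 1.616 -0.982
vertex 3.197 2.207 -1.601
endloop
endfacet
facet normal 0.308 0.657 -0.688
outer loop
vertex 3.197 2.207 -1.601
vertex 5.02 1.544 -1.418
vertex 3.704 1.332 -2.21
endloop
endfacet
facet normal -0.308 -0.657 0.688
outer loop
vertex 3.427 0.741 -1.59
vertex 4.236 1.828 -0.19
vertex 2.92 1.616 -0.982
endloop
endfacet
facet normal 0.429 -0.741 -0.516
outer loop
vertex 4.743 0.953 -0.799
vertex 3.427 0.741 -1.59
vertex 5.02 1.544 -1.418
endloop
endfacet
facet normal -0.308 -0.657 0.688
outer loop
vertex 4.743 0.953 -0.799
vertex 4.236 1.828 -0.19
vertex 3.427 0.741 -1.59
endloop
endfacet
facet normal -0.430 0.741 0.516
outer loop
vertex 2.92 1.616 -0.982
vertex 4.236 1.828 -0.19
vertex 3.197 2.207 -1.601
endloop
endfacet
facet normal 0.308 0.657 -0.688
outer loop
vertex 4.513 2.419 -0.81
vertex 5.02 1.544 -1.418
vertex 3.197 2.207 -1.601
endloop
endfacet
facet normal -0.429 0.742 0.515
outer loop
vertex 3.197 2.207 -1.601
vertex 4.236 1.828 -0.19
vertex 4.513 2.419 -0.81
endloop
endfacet
facet normal 0.849 0.137 0.511
outer loop
vertex 4.513 2.419 -0.81
vertex 4.743 0.953 -0.799
vertex 5.02 1.544 -1.418
endloop
endfacet
facet normal 0.849 0.137 0.510
outer loop
vertex 4.236 1.828 -0.19
vertex 4.743 0.953 -0.799
vertex 4.513 2.419 -0.81
endloop
endfacet
facet normal 0.579 0.113 -0.807
outer loop
vertex 2.306 2.187 -3.228
vertex 2.02 1.796 -3.488
vertex 1.864 2.322 -3.526
endloop
endfacet
facet normal -0.007 0.907 0.421
outer loop
vertex 2.306 2.187 -3.228
vertex 1.864 2.322 -3.526
vertex 0.92 1.584 -1.952
endloop
endfacet
facet normal 0.578 0.113 -0.808
outer loop
vertex 1.864 2.322 -3.526
vertex 2.02 1.796 -3.488
vertex 1.577 1.931 -3.786
endloop
endfacet
facet normal -0.749 0.647 -0.146
outer loop
vertex 1.864 2.322 -3.526
vertex 1.577 1.931 -3.786
vertex 0.92 1.584 -1.952
endloop
endfacet
facet normal 0.578 0.111 -0.809
outer loop
vertex 1.577 1.931 -3.786
vertex 2.02 1.796 -3.488
vertex 1.733 1.405 -3.747
endloop
endfacet
facet normal -0.883 -0.289 -0.371
outer loop
vertex 1.577 1.931 -3.786
vertex 1.733 1.405 -3.747
vertex 0.92 1.584 -1.952
endloop
endfacet
facet normal 0.579 0.111 -0.808
outer loop
vertex 1.733 1.405 -3.747
vertex 2.02 1.796 -3.488
vertex 2.175 1.27 -3.449
endloop
endfacet
facet normal -0.274 -0.961 -0.028
outer loop
vertex 1.733 1.405 -3.747
vertex 2.175 1.27 -3.449
vertex 0.92 1.584 -1.952
endloop
endfacet
facet normal 0.579 0.111 -0.808
outer loop
vertex 2.175 1.27 -3.449
vertex 2.02 1.796 -3.488
vertex 2.462 1.661 -3.19
endloop
endfacet
facet normal 0.468 -0.700 0.539
outer loop
vertex 2.175 1.27 -3.449
vertex 2.462 1.661 -3.19
vertex 0.92 1.584 -1.952
endloop
endfacet
facet normal 0.579 0.113 -0.807
outer loop
vertex 2.462 1.661 -3.19
vertex 2.02 1.796 -3.488
vertex 2.306 2.187 -3.228
endloop
endfacet
facet normal 0.602 0.234 0.764
outer loop
vertex 2.462 1.661 -3.19
vertex 2.306 2.187 -3.228
vertex 0.92 1.584 -1.952
endloop
endfacet

endsolid


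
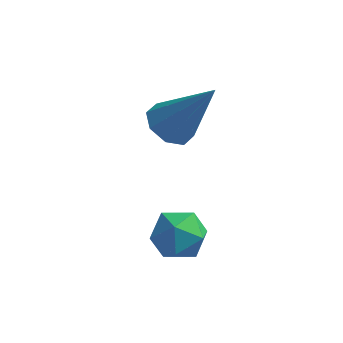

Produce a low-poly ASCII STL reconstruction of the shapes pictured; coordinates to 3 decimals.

solid 
facet normal -0.578 -0.014 -0.816
outer loop
vertex -3.727 -1.6 -1.223
vertex -4.249 -1.165 -0.861
vertex -3.632 -1.023 -1.3
endloop
endfacet
facet normal 0.943 -0.192 -0.272
outer loop
vertex -3.727 -1.6 -1.223
vertex -3.632 -1.023 -1.3
vertex -3.031 -1.135 0.861
endloop
endfacet
facet normal -0.578 -0.014 -0.816
outer loop
vertex -3.632 -1.023 -1.3
vertex -4.249 -1.165 -0.861
vertex -3.898 -0.529 -1.12
endloop
endfacet
facet normal 0.829 0.521 -0.204
outer loop
vertex -3.632 -1.023 -1.3
vertex -3.898 -0.529 -1.12
vertex -3.031 -1.135 0.861
endloop
endfacet
facet normal -0.578 -0.014 -0.816
outer loop
vertex -3.898 -0.529 -1.12
vertex -4.249 -1.165 -0.861
vertex -4.37 -0.408 -0.788
endloop
endfacet
facet normal 0.336 0.932 0.138
outer loop
vertex -3.898 -0.529 -1.12
vertex -4.37 -0.408 -0.788
vertex -3.031 -1.135 0.861
endloop
endfacet
facet normal -0.576 -0.013 -0.817
outer loop
vertex -4.37 -0.408 -0.788
vertex -4.249 -1.165 -0.861
vertex -4.771 -0.729 -0.5
endloop
endfacet
facet normal -0.244 0.799 0.550
outer loop
vertex -4.37 -0.408 -0.788
vertex -4.771 -0.729 -0.5
vertex -3.031 -1.135 0.861
endloop
endfacet
facet normal -0.577 -0.014 -0.817
outer loop
vertex -4.771 -0.729 -0.5
vertex -4.249 -1.165 -0.861
vertex -4.866 -1.306 -0.423
endloop
endfacet
facet normal -0.574 0.200 0.794
outer loop
vertex -4.771 -0.729 -0.5
vertex -4.866 -1.306 -0.423
vertex -3.031 -1.135 0.861
endloop
endfacet
facet normal -0.577 -0.014 -0.817
outer loop
vertex -4.866 -1.306 -0.423
vertex -4.249 -1.165 -0.861
vertex -4.599 -1.8 -0.603
endloop
endfacet
facet normal -0.460 -0.513 0.725
outer loop
vertex -4.866 -1.306 -0.423
vertex -4.599 -1.8 -0.603
vertex -3.031 -1.135 0.861
endloop
endfacet
facet normal -0.577 -0.014 -0.816
outer loop
vertex -4.599 -1.8 -0.603
vertex -4.249 -1.165 -0.861
vertex -4.128 -1.921 -0.934
endloop
endfacet
facet normal 0.033 -0.923 0.384
outer loop
vertex -4.599 -1.8 -0.603
vertex -4.128 -1.921 -0.934
vertex -3.031 -1.135 0.861
endloop
endfacet
facet normal -0.577 -0.014 -0.816
outer loop
vertex -4.128 -1.921 -0.934
vertex -4.249 -1.165 -0.861
vertex -3.727 -1.6 -1.223
endloop
endfacet
facet normal 0.612 -0.790 -0.028
outer loop
vertex -4.128 -1.921 -0.934
vertex -3.727 -1.6 -1.223
vertex -3.031 -1.135 0.861
endloop
endfacet
facet normal -0.131 0.133 0.982
outer loop
vertex -2.832 -3.541 -2.071
vertex -3.649 -3.72 -2.156
vertex -3.097 -4.336 -1.999
endloop
endfacet
facet normal 0.530 -0.100 0.842
outer loop
vertex -2.832 -3.541 -2.071
vertex -3.097 -4.336 -1.999
vertex -2.391 -4.165 -2.423
endloop
endfacet
facet normal 0.839 0.367 0.402
outer loop
vertex -2.832 -3.541 -2.071
vertex -2.391 -4.165 -2.423
vertex -2.506 -3.444 -2.841
endloop
endfacet
facet normal 0.370 0.889 0.269
outer loop
vertex -2.832 -3.541 -2.071
vertex -2.506 -3.444 -2.841
vertex -3.284 -3.17 -2.676
endloop
endfacet
facet normal -0.228 0.745 0.627
outer loop
vertex -2.832 -3.541 -2.071
vertex -3.284 -3.17 -2.676
vertex -3.649 -3.72 -2.156
endloop
endfacet
facet normal 0.475 -0.724 0.499
outer loop
vertex -2.391 -4.165 -2.423
vertex -3.097 -4.336 -1.999
vertex -2.936 -4.73 -2.724
endloop
endfacet
facet normal -0.593 -0.346 0.727
outer loop
vertex -3.097 -4.336 -1.999
vertex -3.649 -3.72 -2.156
vertex -3.714 -4.456 -2.559
endloop
endfacet
facet normal -0.751 0.643 0.153
outer loop
vertex -3.649 -3.72 -2.156
vertex -3.284 -3.17 -2.676
vertex -3.829 -3.735 -2.977
endloop
endfacet
facet normal 0.218 0.877 -0.428
outer loop
vertex -3.284 -3.17 -2.676
vertex -2.506 -3.444 -2.841
vertex -3.123 -3.564 -3.401
endloop
endfacet
facet normal 0.976 0.031 -0.215
outer loop
vertex -2.506 -3.444 -2.841
vertex -2.391 -4.165 -2.423
vertex -2.571 -4.18 -3.244
endloop
endfacet
facet normal -0.370 -0.889 -0.269
outer loop
vertex -3.388 -4.359 -3.329
vertex -2.936 -4.73 -2.724
vertex -3.714 -4.456 -2.559
endloop
endfacet
facet normal -0.839 -0.367 -0.402
outer loop
vertex -3.388 -4.359 -3.329
vertex -3.714 -4.456 -2.559
vertex -3.829 -3.735 -2.977
endloop
endfacet
facet normal -0.530 0.100 -0.842
outer loop
vertex -3.388 -4.359 -3.329
vertex -3.829 -3.735 -2.977
vertex -3.123 -3.564 -3.401
endloop
endfacet
facet normal 0.131 -0.133 -0.982
outer loop
vertex -3.388 -4.359 -3.329
vertex -3.123 -3.564 -3.401
vertex -2.571 -4.18 -3.244
endloop
endfacet
facet normal 0.228 -0.745 -0.627
outer loop
vertex -3.388 -4.359 -3.329
vertex -2.571 -4.18 -3.244
vertex -2.936 -4.73 -2.724
endloop
endfacet
facet normal -0.218 -0.877 0.428
outer loop
vertex -3.714 -4.456 -2.559
vertex -2.936 -4.73 -2.724
vertex -3.097 -4.336 -1.999
endloop
endfacet
facet normal -0.976 -0.031 0.215
outer loop
vertex -3.829 -3.735 -2.977
vertex -3.714 -4.456 -2.559
vertex -3.649 -3.72 -2.156
endloop
endfacet
facet normal -0.475 0.724 -0.499
outer loop
vertex -3.123 -3.564 -3.401
vertex -3.829 -3.735 -2.977
vertex -3.284 -3.17 -2.676
endloop
endfacet
facet normal 0.593 0.346 -0.727
outer loop
vertex -2.571 -4.18 -3.244
vertex -3.123 -3.564 -3.401
vertex -2.506 -3.444 -2.841
endloop
endfacet
facet normal 0.751 -0.643 -0.153
outer loop
vertex -2.936 -4.73 -2.724
vertex -2.571 -4.18 -3.244
vertex -2.391 -4.165 -2.423
endloop
endfacet

endsolid


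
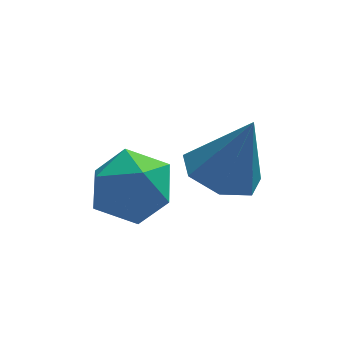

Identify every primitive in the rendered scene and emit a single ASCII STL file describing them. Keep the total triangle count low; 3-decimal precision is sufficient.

solid 
facet normal -0.373 0.028 -0.927
outer loop
vertex -0.679 -3.643 -0.501
vertex -1.295 -2.904 -0.231
vertex -0.369 -2.839 -0.602
endloop
endfacet
facet normal 0.934 -0.350 0.075
outer loop
vertex -0.679 -3.643 -0.501
vertex -0.369 -2.839 -0.602
vertex -0.585 -2.956 1.531
endloop
endfacet
facet normal -0.373 0.027 -0.927
outer loop
vertex -0.369 -2.839 -0.602
vertex -1.295 -2.904 -0.231
vertex -0.757 -2.084 -0.424
endloop
endfacet
facet normal 0.894 0.433 0.114
outer loop
vertex -0.369 -2.839 -0.602
vertex -0.757 -2.084 -0.424
vertex -0.585 -2.956 1.531
endloop
endfacet
facet normal -0.374 0.027 -0.927
outer loop
vertex -0.757 -2.084 -0.424
vertex -1.295 -2.904 -0.231
vertex -1.55 -1.946 -0.1
endloop
endfacet
facet normal 0.303 0.880 0.366
outer loop
vertex -0.757 -2.084 -0.424
vertex -1.55 -1.946 -0.1
vertex -0.585 -2.956 1.531
endloop
endfacet
facet normal -0.375 0.027 -0.927
outer loop
vertex -1.55 -1.946 -0.1
vertex -1.295 -2.904 -0.231
vertex -2.151 -2.529 0.126
endloop
endfacet
facet normal -0.396 0.657 0.641
outer loop
vertex -1.55 -1.946 -0.1
vertex -2.151 -2.529 0.126
vertex -0.585 -2.956 1.531
endloop
endfacet
facet normal -0.375 0.027 -0.927
outer loop
vertex -2.151 -2.529 0.126
vertex -1.295 -2.904 -0.231
vertex -2.108 -3.395 0.083
endloop
endfacet
facet normal -0.677 -0.070 0.733
outer loop
vertex -2.151 -2.529 0.126
vertex -2.108 -3.395 0.083
vertex -0.585 -2.956 1.531
endloop
endfacet
facet normal -0.374 0.027 -0.927
outer loop
vertex -2.108 -3.395 0.083
vertex -1.295 -2.904 -0.231
vertex -1.453 -3.891 -0.196
endloop
endfacet
facet normal -0.327 -0.753 0.572
outer loop
vertex -2.108 -3.395 0.083
vertex -1.453 -3.891 -0.196
vertex -0.585 -2.956 1.531
endloop
endfacet
facet normal -0.374 0.027 -0.927
outer loop
vertex -1.453 -3.891 -0.196
vertex -1.295 -2.904 -0.231
vertex -0.679 -3.643 -0.501
endloop
endfacet
facet normal 0.391 -0.877 0.279
outer loop
vertex -1.453 -3.891 -0.196
vertex -0.679 -3.643 -0.501
vertex -0.585 -2.956 1.531
endloop
endfacet
facet normal -0.996 0.061 0.068
outer loop
vertex -4.153 -1.507 -1.147
vertex -4.252 -2.51 -1.694
vertex -4.172 -2.485 -0.551
endloop
endfacet
facet normal -0.682 0.390 0.619
outer loop
vertex -4.153 -1.507 -1.147
vertex -4.172 -2.485 -0.551
vertex -3.437 -1.654 -0.265
endloop
endfacet
facet normal -0.255 0.899 0.357
outer loop
vertex -4.153 -1.507 -1.147
vertex -3.437 -1.654 -0.265
vertex -3.063 -1.164 -1.231
endloop
endfacet
facet normal -0.305 0.884 -0.355
outer loop
vertex -4.153 -1.507 -1.147
vertex -3.063 -1.164 -1.231
vertex -3.567 -1.693 -2.114
endloop
endfacet
facet normal -0.763 0.366 -0.533
outer loop
vertex -4.153 -1.507 -1.147
vertex -3.567 -1.693 -2.114
vertex -4.252 -2.51 -1.694
endloop
endfacet
facet normal -0.274 -0.087 0.958
outer loop
vertex -3.437 -1.654 -0.265
vertex -4.172 -2.485 -0.551
vertex -3.093 -2.747 -0.266
endloop
endfacet
facet normal -0.782 -0.620 0.068
outer loop
vertex -4.172 -2.485 -0.551
vertex -4.252 -2.51 -1.694
vertex -3.597 -3.276 -1.149
endloop
endfacet
facet normal -0.404 -0.126 -0.906
outer loop
vertex -4.252 -2.51 -1.694
vertex -3.567 -1.693 -2.114
vertex -3.223 -2.786 -2.115
endloop
endfacet
facet normal 0.336 0.711 -0.618
outer loop
vertex -3.567 -1.693 -2.114
vertex -3.063 -1.164 -1.231
vertex -2.488 -1.955 -1.829
endloop
endfacet
facet normal 0.416 0.736 0.534
outer loop
vertex -3.063 -1.164 -1.231
vertex -3.437 -1.654 -0.265
vertex -2.408 -1.93 -0.686
endloop
endfacet
facet normal 0.305 -0.884 0.355
outer loop
vertex -2.507 -2.933 -1.233
vertex -3.093 -2.747 -0.266
vertex -3.597 -3.276 -1.149
endloop
endfacet
facet normal 0.255 -0.899 -0.357
outer loop
vertex -2.507 -2.933 -1.233
vertex -3.597 -3.276 -1.149
vertex -3.223 -2.786 -2.115
endloop
endfacet
facet normal 0.682 -0.390 -0.619
outer loop
vertex -2.507 -2.933 -1.233
vertex -3.223 -2.786 -2.115
vertex -2.488 -1.955 -1.829
endloop
endfacet
facet normal 0.996 -0.061 -0.068
outer loop
vertex -2.507 -2.933 -1.233
vertex -2.488 -1.955 -1.829
vertex -2.408 -1.93 -0.686
endloop
endfacet
facet normal 0.763 -0.366 0.533
outer loop
vertex -2.507 -2.933 -1.233
vertex -2.408 -1.93 -0.686
vertex -3.093 -2.747 -0.266
endloop
endfacet
facet normal -0.336 -0.711 0.618
outer loop
vertex -3.597 -3.276 -1.149
vertex -3.093 -2.747 -0.266
vertex -4.172 -2.485 -0.551
endloop
endfacet
facet normal -0.416 -0.736 -0.534
outer loop
vertex -3.223 -2.786 -2.115
vertex -3.597 -3.276 -1.149
vertex -4.252 -2.51 -1.694
endloop
endfacet
facet normal 0.274 0.087 -0.958
outer loop
vertex -2.488 -1.955 -1.829
vertex -3.223 -2.786 -2.115
vertex -3.567 -1.693 -2.114
endloop
endfacet
facet normal 0.782 0.620 -0.068
outer loop
vertex -2.408 -1.93 -0.686
vertex -2.488 -1.955 -1.829
vertex -3.063 -1.164 -1.231
endloop
endfacet
facet normal 0.404 0.126 0.906
outer loop
vertex -3.093 -2.747 -0.266
vertex -2.408 -1.93 -0.686
vertex -3.437 -1.654 -0.265
endloop
endfacet

endsolid


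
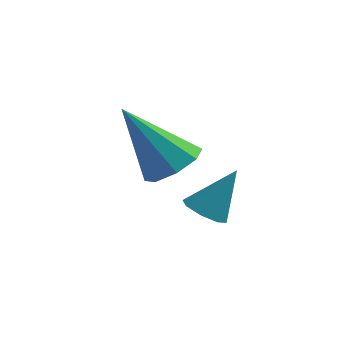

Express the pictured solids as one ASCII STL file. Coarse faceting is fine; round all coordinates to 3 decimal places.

solid 
facet normal -0.439 -0.370 -0.819
outer loop
vertex -0.83 -3.919 1.826
vertex -1.313 -3.868 2.062
vertex -1.004 -3.551 1.753
endloop
endfacet
facet normal 0.899 0.383 -0.214
outer loop
vertex -0.83 -3.919 1.826
vertex -1.004 -3.551 1.753
vertex -0.747 -3.392 3.118
endloop
endfacet
facet normal -0.440 -0.369 -0.819
outer loop
vertex -1.004 -3.551 1.753
vertex -1.313 -3.868 2.062
vertex -1.358 -3.369 1.861
endloop
endfacet
facet normal 0.406 0.896 -0.181
outer loop
vertex -1.004 -3.551 1.753
vertex -1.358 -3.369 1.861
vertex -0.747 -3.392 3.118
endloop
endfacet
facet normal -0.437 -0.370 -0.820
outer loop
vertex -1.358 -3.369 1.861
vertex -1.313 -3.868 2.062
vertex -1.687 -3.479 2.086
endloop
endfacet
facet normal -0.233 0.964 0.131
outer loop
vertex -1.358 -3.369 1.861
vertex -1.687 -3.479 2.086
vertex -0.747 -3.392 3.118
endloop
endfacet
facet normal -0.438 -0.370 -0.819
outer loop
vertex -1.687 -3.479 2.086
vertex -1.313 -3.868 2.062
vertex -1.796 -3.817 2.297
endloop
endfacet
facet normal -0.643 0.544 0.539
outer loop
vertex -1.687 -3.479 2.086
vertex -1.796 -3.817 2.297
vertex -0.747 -3.392 3.118
endloop
endfacet
facet normal -0.438 -0.369 -0.820
outer loop
vertex -1.796 -3.817 2.297
vertex -1.313 -3.868 2.062
vertex -1.623 -4.185 2.37
endloop
endfacet
facet normal -0.583 -0.115 0.804
outer loop
vertex -1.796 -3.817 2.297
vertex -1.623 -4.185 2.37
vertex -0.747 -3.392 3.118
endloop
endfacet
facet normal -0.438 -0.368 -0.820
outer loop
vertex -1.623 -4.185 2.37
vertex -1.313 -3.868 2.062
vertex -1.268 -4.367 2.262
endloop
endfacet
facet normal -0.088 -0.630 0.771
outer loop
vertex -1.623 -4.185 2.37
vertex -1.268 -4.367 2.262
vertex -0.747 -3.392 3.118
endloop
endfacet
facet normal -0.438 -0.368 -0.820
outer loop
vertex -1.268 -4.367 2.262
vertex -1.313 -3.868 2.062
vertex -0.939 -4.257 2.037
endloop
endfacet
facet normal 0.548 -0.698 0.461
outer loop
vertex -1.268 -4.367 2.262
vertex -0.939 -4.257 2.037
vertex -0.747 -3.392 3.118
endloop
endfacet
facet normal -0.439 -0.370 -0.819
outer loop
vertex -0.939 -4.257 2.037
vertex -1.313 -3.868 2.062
vertex -0.83 -3.919 1.826
endloop
endfacet
facet normal 0.959 -0.277 0.051
outer loop
vertex -0.939 -4.257 2.037
vertex -0.83 -3.919 1.826
vertex -0.747 -3.392 3.118
endloop
endfacet
facet normal 0.587 0.007 -0.809
outer loop
vertex -2.027 -1.764 2.344
vertex -2.62 -1.493 1.916
vertex -2.048 -1.168 2.334
endloop
endfacet
facet normal 0.564 0.034 0.825
outer loop
vertex -2.027 -1.764 2.344
vertex -2.048 -1.168 2.334
vertex -3.8 -1.507 3.544
endloop
endfacet
facet normal 0.587 0.007 -0.809
outer loop
vertex -2.048 -1.168 2.334
vertex -2.62 -1.493 1.916
vertex -2.404 -0.762 2.079
endloop
endfacet
facet normal 0.317 0.688 0.652
outer loop
vertex -2.048 -1.168 2.334
vertex -2.404 -0.762 2.079
vertex -3.8 -1.507 3.544
endloop
endfacet
facet normal 0.587 0.007 -0.810
outer loop
vertex -2.404 -0.762 2.079
vertex -2.62 -1.493 1.916
vertex -2.887 -0.784 1.729
endloop
endfacet
facet normal -0.230 0.938 0.258
outer loop
vertex -2.404 -0.762 2.079
vertex -2.887 -0.784 1.729
vertex -3.8 -1.507 3.544
endloop
endfacet
facet normal 0.586 0.007 -0.810
outer loop
vertex -2.887 -0.784 1.729
vertex -2.62 -1.493 1.916
vertex -3.214 -1.222 1.489
endloop
endfacet
facet normal -0.760 0.637 -0.128
outer loop
vertex -2.887 -0.784 1.729
vertex -3.214 -1.222 1.489
vertex -3.8 -1.507 3.544
endloop
endfacet
facet normal 0.586 0.008 -0.810
outer loop
vertex -3.214 -1.222 1.489
vertex -2.62 -1.493 1.916
vertex -3.193 -1.818 1.498
endloop
endfacet
facet normal -0.960 -0.038 -0.279
outer loop
vertex -3.214 -1.222 1.489
vertex -3.193 -1.818 1.498
vertex -3.8 -1.507 3.544
endloop
endfacet
facet normal 0.587 0.006 -0.810
outer loop
vertex -3.193 -1.818 1.498
vertex -2.62 -1.493 1.916
vertex -2.837 -2.224 1.753
endloop
endfacet
facet normal -0.714 -0.692 -0.106
outer loop
vertex -3.193 -1.818 1.498
vertex -2.837 -2.224 1.753
vertex -3.8 -1.507 3.544
endloop
endfacet
facet normal 0.587 0.006 -0.810
outer loop
vertex -2.837 -2.224 1.753
vertex -2.62 -1.493 1.916
vertex -2.354 -2.202 2.103
endloop
endfacet
facet normal -0.166 -0.943 0.288
outer loop
vertex -2.837 -2.224 1.753
vertex -2.354 -2.202 2.103
vertex -3.8 -1.507 3.544
endloop
endfacet
facet normal 0.587 0.007 -0.809
outer loop
vertex -2.354 -2.202 2.103
vertex -2.62 -1.493 1.916
vertex -2.027 -1.764 2.344
endloop
endfacet
facet normal 0.363 -0.643 0.675
outer loop
vertex -2.354 -2.202 2.103
vertex -2.027 -1.764 2.344
vertex -3.8 -1.507 3.544
endloop
endfacet

endsolid


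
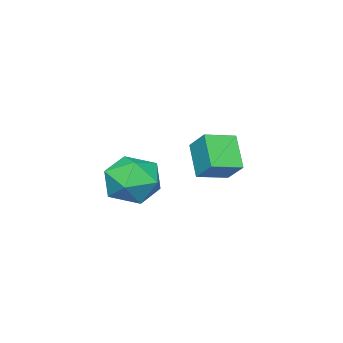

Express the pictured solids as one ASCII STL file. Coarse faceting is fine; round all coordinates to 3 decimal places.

solid 
facet normal -0.875 0.440 -0.202
outer loop
vertex -2.262 4.021 2.602
vertex -1.525 4.933 1.399
vertex -2.525 3.105 1.747
endloop
endfacet
facet normal -0.438 -0.543 0.716
outer loop
vertex -1.335 2.507 2.021
vertex -2.262 4.021 2.602
vertex -2.525 3.105 1.747
endloop
endfacet
facet normal -0.875 0.440 -0.201
outer loop
vertex -2.525 3.105 1.747
vertex -1.525 4.933 1.399
vertex -1.789 4.018 0.544
endloop
endfacet
facet normal -0.205 -0.715 -0.668
outer loop
vertex -1.789 4.018 0.544
vertex -1.335 2.507 2.021
vertex -2.525 3.105 1.747
endloop
endfacet
facet normal 0.206 0.715 0.668
outer loop
vertex -2.262 4.021 2.602
vertex -0.335 4.335 1.673
vertex -1.525 4.933 1.399
endloop
endfacet
facet normal -0.438 -0.543 0.716
outer loop
vertex -1.071 3.422 2.876
vertex -2.262 4.021 2.602
vertex -1.335 2.507 2.021
endloop
endfacet
facet normal 0.206 0.715 0.668
outer loop
vertex -1.071 3.422 2.876
vertex -0.335 4.335 1.673
vertex -2.262 4.021 2.602
endloop
endfacet
facet normal 0.438 0.543 -0.716
outer loop
vertex -1.525 4.933 1.399
vertex -0.335 4.335 1.673
vertex -1.789 4.018 0.544
endloop
endfacet
facet normal -0.206 -0.715 -0.668
outer loop
vertex -0.598 3.419 0.818
vertex -1.335 2.507 2.021
vertex -1.789 4.018 0.544
endloop
endfacet
facet normal 0.438 0.543 -0.716
outer loop
vertex -1.789 4.018 0.544
vertex -0.335 4.335 1.673
vertex -0.598 3.419 0.818
endloop
endfacet
facet normal 0.875 -0.441 0.202
outer loop
vertex -0.598 3.419 0.818
vertex -1.071 3.422 2.876
vertex -1.335 2.507 2.021
endloop
endfacet
facet normal 0.875 -0.440 0.202
outer loop
vertex -0.335 4.335 1.673
vertex -1.071 3.422 2.876
vertex -0.598 3.419 0.818
endloop
endfacet
facet normal -0.324 0.046 0.945
outer loop
vertex 1.749 3.454 2.273
vertex 2.281 2.358 2.509
vertex 2.921 3.407 2.677
endloop
endfacet
facet normal -0.208 0.700 0.684
outer loop
vertex 1.749 3.454 2.273
vertex 2.921 3.407 2.677
vertex 2.607 4.197 1.773
endloop
endfacet
facet normal -0.616 0.781 0.104
outer loop
vertex 1.749 3.454 2.273
vertex 2.607 4.197 1.773
vertex 1.772 3.636 1.046
endloop
endfacet
facet normal -0.984 0.177 0.008
outer loop
vertex 1.749 3.454 2.273
vertex 1.772 3.636 1.046
vertex 1.571 2.499 1.501
endloop
endfacet
facet normal -0.803 -0.276 0.527
outer loop
vertex 1.749 3.454 2.273
vertex 1.571 2.499 1.501
vertex 2.281 2.358 2.509
endloop
endfacet
facet normal 0.475 0.738 0.480
outer loop
vertex 2.607 4.197 1.773
vertex 2.921 3.407 2.677
vertex 3.669 3.561 1.699
endloop
endfacet
facet normal 0.288 -0.320 0.903
outer loop
vertex 2.921 3.407 2.677
vertex 2.281 2.358 2.509
vertex 3.468 2.424 2.154
endloop
endfacet
facet normal -0.489 -0.843 0.226
outer loop
vertex 2.281 2.358 2.509
vertex 1.571 2.499 1.501
vertex 2.633 1.863 1.427
endloop
endfacet
facet normal -0.781 -0.108 -0.615
outer loop
vertex 1.571 2.499 1.501
vertex 1.772 3.636 1.046
vertex 2.319 2.653 0.523
endloop
endfacet
facet normal -0.185 0.869 -0.458
outer loop
vertex 1.772 3.636 1.046
vertex 2.607 4.197 1.773
vertex 2.959 3.702 0.691
endloop
endfacet
facet normal 0.984 -0.177 -0.008
outer loop
vertex 3.491 2.606 0.927
vertex 3.669 3.561 1.699
vertex 3.468 2.424 2.154
endloop
endfacet
facet normal 0.616 -0.781 -0.104
outer loop
vertex 3.491 2.606 0.927
vertex 3.468 2.424 2.154
vertex 2.633 1.863 1.427
endloop
endfacet
facet normal 0.208 -0.700 -0.684
outer loop
vertex 3.491 2.606 0.927
vertex 2.633 1.863 1.427
vertex 2.319 2.653 0.523
endloop
endfacet
facet normal 0.324 -0.046 -0.945
outer loop
vertex 3.491 2.606 0.927
vertex 2.319 2.653 0.523
vertex 2.959 3.702 0.691
endloop
endfacet
facet normal 0.803 0.276 -0.527
outer loop
vertex 3.491 2.606 0.927
vertex 2.959 3.702 0.691
vertex 3.669 3.561 1.699
endloop
endfacet
facet normal 0.781 0.108 0.615
outer loop
vertex 3.468 2.424 2.154
vertex 3.669 3.561 1.699
vertex 2.921 3.407 2.677
endloop
endfacet
facet normal 0.185 -0.869 0.458
outer loop
vertex 2.633 1.863 1.427
vertex 3.468 2.424 2.154
vertex 2.281 2.358 2.509
endloop
endfacet
facet normal -0.475 -0.738 -0.480
outer loop
vertex 2.319 2.653 0.523
vertex 2.633 1.863 1.427
vertex 1.571 2.499 1.501
endloop
endfacet
facet normal -0.288 0.320 -0.903
outer loop
vertex 2.959 3.702 0.691
vertex 2.319 2.653 0.523
vertex 1.772 3.636 1.046
endloop
endfacet
facet normal 0.489 0.843 -0.226
outer loop
vertex 3.669 3.561 1.699
vertex 2.959 3.702 0.691
vertex 2.607 4.197 1.773
endloop
endfacet

endsolid


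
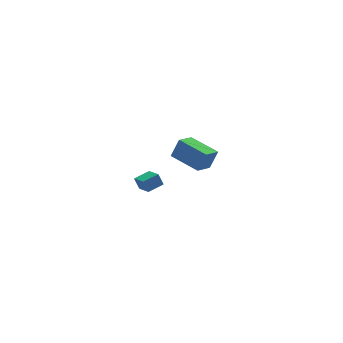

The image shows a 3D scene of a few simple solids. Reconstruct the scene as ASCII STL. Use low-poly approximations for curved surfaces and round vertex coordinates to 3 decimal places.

solid 
facet normal -0.505 0.834 0.222
outer loop
vertex 2.73 4.474 -2.545
vertex 3.774 5.206 -2.924
vertex 2.216 4.517 -3.878
endloop
endfacet
facet normal -0.785 -0.550 0.285
outer loop
vertex 3.306 2.714 -4.356
vertex 2.73 4.474 -2.545
vertex 2.216 4.517 -3.878
endloop
endfacet
facet normal -0.504 0.835 0.221
outer loop
vertex 2.216 4.517 -3.878
vertex 3.774 5.206 -2.924
vertex 3.26 5.248 -4.258
endloop
endfacet
facet normal -0.360 0.030 -0.932
outer loop
vertex 3.26 5.248 -4.258
vertex 3.306 2.714 -4.356
vertex 2.216 4.517 -3.878
endloop
endfacet
facet normal 0.360 -0.030 0.933
outer loop
vertex 2.73 4.474 -2.545
vertex 4.864 3.403 -3.402
vertex 3.774 5.206 -2.924
endloop
endfacet
facet normal -0.785 -0.550 0.285
outer loop
vertex 3.82 2.672 -3.022
vertex 2.73 4.474 -2.545
vertex 3.306 2.714 -4.356
endloop
endfacet
facet normal 0.360 -0.029 0.933
outer loop
vertex 3.82 2.672 -3.022
vertex 4.864 3.403 -3.402
vertex 2.73 4.474 -2.545
endloop
endfacet
facet normal 0.785 0.550 -0.285
outer loop
vertex 3.774 5.206 -2.924
vertex 4.864 3.403 -3.402
vertex 3.26 5.248 -4.258
endloop
endfacet
facet normal -0.359 0.030 -0.933
outer loop
vertex 4.35 3.446 -4.735
vertex 3.306 2.714 -4.356
vertex 3.26 5.248 -4.258
endloop
endfacet
facet normal 0.785 0.550 -0.285
outer loop
vertex 3.26 5.248 -4.258
vertex 4.864 3.403 -3.402
vertex 4.35 3.446 -4.735
endloop
endfacet
facet normal 0.505 -0.834 -0.221
outer loop
vertex 4.35 3.446 -4.735
vertex 3.82 2.672 -3.022
vertex 3.306 2.714 -4.356
endloop
endfacet
facet normal 0.504 -0.835 -0.221
outer loop
vertex 4.864 3.403 -3.402
vertex 3.82 2.672 -3.022
vertex 4.35 3.446 -4.735
endloop
endfacet
facet normal -0.935 -0.264 -0.237
outer loop
vertex -2.424 -4.376 0.093
vertex -2.63 -3.387 -0.194
vertex -2.182 -4.547 -0.672
endloop
endfacet
facet normal 0.196 -0.942 0.273
outer loop
vertex -1.21 -4.273 -0.426
vertex -2.424 -4.376 0.093
vertex -2.182 -4.547 -0.672
endloop
endfacet
facet normal -0.935 -0.264 -0.237
outer loop
vertex -2.182 -4.547 -0.672
vertex -2.63 -3.387 -0.194
vertex -2.388 -3.558 -0.959
endloop
endfacet
facet normal 0.295 -0.209 -0.932
outer loop
vertex -2.388 -3.558 -0.959
vertex -1.21 -4.273 -0.426
vertex -2.182 -4.547 -0.672
endloop
endfacet
facet normal -0.295 0.209 0.932
outer loop
vertex -2.424 -4.376 0.093
vertex -1.658 -3.113 0.052
vertex -2.63 -3.387 -0.194
endloop
endfacet
facet normal 0.196 -0.942 0.273
outer loop
vertex -1.452 -4.102 0.339
vertex -2.424 -4.376 0.093
vertex -1.21 -4.273 -0.426
endloop
endfacet
facet normal -0.295 0.209 0.932
outer loop
vertex -1.452 -4.102 0.339
vertex -1.658 -3.113 0.052
vertex -2.424 -4.376 0.093
endloop
endfacet
facet normal -0.196 0.942 -0.273
outer loop
vertex -2.63 -3.387 -0.194
vertex -1.658 -3.113 0.052
vertex -2.388 -3.558 -0.959
endloop
endfacet
facet normal 0.295 -0.209 -0.932
outer loop
vertex -1.416 -3.284 -0.713
vertex -1.21 -4.273 -0.426
vertex -2.388 -3.558 -0.959
endloop
endfacet
facet normal -0.196 0.942 -0.273
outer loop
vertex -2.388 -3.558 -0.959
vertex -1.658 -3.113 0.052
vertex -1.416 -3.284 -0.713
endloop
endfacet
facet normal 0.935 0.264 0.237
outer loop
vertex -1.416 -3.284 -0.713
vertex -1.452 -4.102 0.339
vertex -1.21 -4.273 -0.426
endloop
endfacet
facet normal 0.935 0.264 0.237
outer loop
vertex -1.658 -3.113 0.052
vertex -1.452 -4.102 0.339
vertex -1.416 -3.284 -0.713
endloop
endfacet

endsolid


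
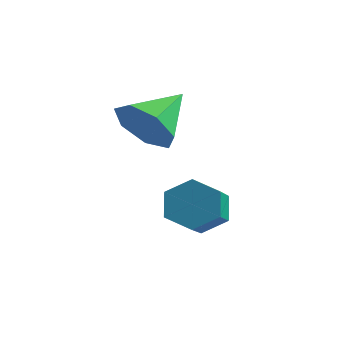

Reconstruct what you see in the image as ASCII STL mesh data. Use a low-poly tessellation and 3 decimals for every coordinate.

solid 
facet normal -0.026 -0.865 -0.501
outer loop
vertex -3.348 -2.07 0.181
vertex -3.77 -2.459 0.874
vertex -4.129 -2.037 0.165
endloop
endfacet
facet normal 0.047 0.851 -0.523
outer loop
vertex -3.348 -2.07 0.181
vertex -4.129 -2.037 0.165
vertex -3.73 -1.161 1.626
endloop
endfacet
facet normal -0.027 -0.865 -0.501
outer loop
vertex -4.129 -2.037 0.165
vertex -3.77 -2.459 0.874
vertex -4.639 -2.321 0.683
endloop
endfacet
facet normal -0.653 0.715 -0.251
outer loop
vertex -4.129 -2.037 0.165
vertex -4.639 -2.321 0.683
vertex -3.73 -1.161 1.626
endloop
endfacet
facet normal -0.027 -0.865 -0.500
outer loop
vertex -4.639 -2.321 0.683
vertex -3.77 -2.459 0.874
vertex -4.495 -2.709 1.346
endloop
endfacet
facet normal -0.852 0.350 0.390
outer loop
vertex -4.639 -2.321 0.683
vertex -4.495 -2.709 1.346
vertex -3.73 -1.161 1.626
endloop
endfacet
facet normal -0.028 -0.865 -0.501
outer loop
vertex -4.495 -2.709 1.346
vertex -3.77 -2.459 0.874
vertex -3.805 -2.909 1.653
endloop
endfacet
facet normal -0.399 0.031 0.917
outer loop
vertex -4.495 -2.709 1.346
vertex -3.805 -2.909 1.653
vertex -3.73 -1.161 1.626
endloop
endfacet
facet normal -0.026 -0.865 -0.501
outer loop
vertex -3.805 -2.909 1.653
vertex -3.77 -2.459 0.874
vertex -3.089 -2.769 1.374
endloop
endfacet
facet normal 0.363 -0.001 0.932
outer loop
vertex -3.805 -2.909 1.653
vertex -3.089 -2.769 1.374
vertex -3.73 -1.161 1.626
endloop
endfacet
facet normal -0.026 -0.865 -0.501
outer loop
vertex -3.089 -2.769 1.374
vertex -3.77 -2.459 0.874
vertex -2.886 -2.396 0.719
endloop
endfacet
facet normal 0.862 0.277 0.425
outer loop
vertex -3.089 -2.769 1.374
vertex -2.886 -2.396 0.719
vertex -3.73 -1.161 1.626
endloop
endfacet
facet normal -0.026 -0.865 -0.501
outer loop
vertex -2.886 -2.396 0.719
vertex -3.77 -2.459 0.874
vertex -3.348 -2.07 0.181
endloop
endfacet
facet normal 0.721 0.656 -0.222
outer loop
vertex -2.886 -2.396 0.719
vertex -3.348 -2.07 0.181
vertex -3.73 -1.161 1.626
endloop
endfacet
facet normal -0.456 0.771 -0.445
outer loop
vertex -1.569 -1.997 -0.935
vertex -1.992 -2.462 -1.307
vertex -2.208 -2.213 -0.655
endloop
endfacet
facet normal 0.164 0.565 0.809
outer loop
vertex -1.569 -1.997 -0.935
vertex -2.208 -2.213 -0.655
vertex -1.005 -2.953 -0.382
endloop
endfacet
facet normal 0.164 0.565 0.809
outer loop
vertex -1.005 -2.953 -0.382
vertex -2.208 -2.213 -0.655
vertex -1.644 -3.169 -0.102
endloop
endfacet
facet normal 0.456 -0.770 0.446
outer loop
vertex -1.005 -2.953 -0.382
vertex -1.644 -3.169 -0.102
vertex -1.428 -3.418 -0.753
endloop
endfacet
facet normal -0.455 0.771 -0.445
outer loop
vertex -2.208 -2.213 -0.655
vertex -1.992 -2.462 -1.307
vertex -2.631 -2.677 -1.027
endloop
endfacet
facet normal -0.676 0.027 0.736
outer loop
vertex -2.208 -2.213 -0.655
vertex -2.631 -2.677 -1.027
vertex -1.644 -3.169 -0.102
endloop
endfacet
facet normal -0.676 0.027 0.736
outer loop
vertex -1.644 -3.169 -0.102
vertex -2.631 -2.677 -1.027
vertex -2.067 -3.633 -0.474
endloop
endfacet
facet normal 0.454 -0.771 0.446
outer loop
vertex -1.644 -3.169 -0.102
vertex -2.067 -3.633 -0.474
vertex -1.428 -3.418 -0.753
endloop
endfacet
facet normal -0.455 0.770 -0.447
outer loop
vertex -2.631 -2.677 -1.027
vertex -1.992 -2.462 -1.307
vertex -2.415 -2.927 -1.678
endloop
endfacet
facet normal -0.840 -0.538 -0.072
outer loop
vertex -2.631 -2.677 -1.027
vertex -2.415 -2.927 -1.678
vertex -2.067 -3.633 -0.474
endloop
endfacet
facet normal -0.840 -0.538 -0.072
outer loop
vertex -2.067 -3.633 -0.474
vertex -2.415 -2.927 -1.678
vertex -1.851 -3.883 -1.125
endloop
endfacet
facet normal 0.454 -0.771 0.447
outer loop
vertex -2.067 -3.633 -0.474
vertex -1.851 -3.883 -1.125
vertex -1.428 -3.418 -0.753
endloop
endfacet
facet normal -0.456 0.770 -0.446
outer loop
vertex -2.415 -2.927 -1.678
vertex -1.992 -2.462 -1.307
vertex -1.776 -2.711 -1.958
endloop
endfacet
facet normal -0.164 -0.565 -0.809
outer loop
vertex -2.415 -2.927 -1.678
vertex -1.776 -2.711 -1.958
vertex -1.851 -3.883 -1.125
endloop
endfacet
facet normal -0.164 -0.565 -0.809
outer loop
vertex -1.851 -3.883 -1.125
vertex -1.776 -2.711 -1.958
vertex -1.212 -3.667 -1.405
endloop
endfacet
facet normal 0.456 -0.771 0.445
outer loop
vertex -1.851 -3.883 -1.125
vertex -1.212 -3.667 -1.405
vertex -1.428 -3.418 -0.753
endloop
endfacet
facet normal -0.454 0.771 -0.446
outer loop
vertex -1.776 -2.711 -1.958
vertex -1.992 -2.462 -1.307
vertex -1.353 -2.247 -1.586
endloop
endfacet
facet normal 0.676 -0.027 -0.736
outer loop
vertex -1.776 -2.711 -1.958
vertex -1.353 -2.247 -1.586
vertex -1.212 -3.667 -1.405
endloop
endfacet
facet normal 0.676 -0.027 -0.736
outer loop
vertex -1.212 -3.667 -1.405
vertex -1.353 -2.247 -1.586
vertex -0.789 -3.203 -1.033
endloop
endfacet
facet normal 0.455 -0.771 0.445
outer loop
vertex -1.212 -3.667 -1.405
vertex -0.789 -3.203 -1.033
vertex -1.428 -3.418 -0.753
endloop
endfacet
facet normal -0.454 0.771 -0.447
outer loop
vertex -1.353 -2.247 -1.586
vertex -1.992 -2.462 -1.307
vertex -1.569 -1.997 -0.935
endloop
endfacet
facet normal 0.840 0.538 0.072
outer loop
vertex -1.353 -2.247 -1.586
vertex -1.569 -1.997 -0.935
vertex -0.789 -3.203 -1.033
endloop
endfacet
facet normal 0.840 0.538 0.072
outer loop
vertex -0.789 -3.203 -1.033
vertex -1.569 -1.997 -0.935
vertex -1.005 -2.953 -0.382
endloop
endfacet
facet normal 0.455 -0.770 0.447
outer loop
vertex -0.789 -3.203 -1.033
vertex -1.005 -2.953 -0.382
vertex -1.428 -3.418 -0.753
endloop
endfacet

endsolid


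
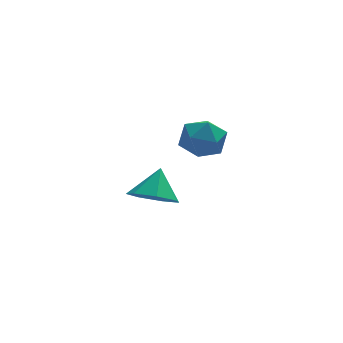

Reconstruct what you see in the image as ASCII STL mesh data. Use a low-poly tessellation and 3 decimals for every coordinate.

solid 
facet normal -0.305 -0.557 -0.772
outer loop
vertex -3.379 1.437 -0.913
vertex -4.164 2.151 -1.118
vertex -3.155 2.131 -1.502
endloop
endfacet
facet normal 0.937 -0.006 0.349
outer loop
vertex -3.379 1.437 -0.913
vertex -3.155 2.131 -1.502
vertex -3.716 2.969 0.018
endloop
endfacet
facet normal -0.305 -0.557 -0.773
outer loop
vertex -3.155 2.131 -1.502
vertex -4.164 2.151 -1.118
vertex -3.69 2.839 -1.801
endloop
endfacet
facet normal 0.804 0.594 -0.031
outer loop
vertex -3.155 2.131 -1.502
vertex -3.69 2.839 -1.801
vertex -3.716 2.969 0.018
endloop
endfacet
facet normal -0.305 -0.557 -0.773
outer loop
vertex -3.69 2.839 -1.801
vertex -4.164 2.151 -1.118
vertex -4.582 3.029 -1.586
endloop
endfacet
facet normal 0.192 0.979 -0.067
outer loop
vertex -3.69 2.839 -1.801
vertex -4.582 3.029 -1.586
vertex -3.716 2.969 0.018
endloop
endfacet
facet normal -0.304 -0.557 -0.773
outer loop
vertex -4.582 3.029 -1.586
vertex -4.164 2.151 -1.118
vertex -5.159 2.557 -1.019
endloop
endfacet
facet normal -0.438 0.858 0.269
outer loop
vertex -4.582 3.029 -1.586
vertex -5.159 2.557 -1.019
vertex -3.716 2.969 0.018
endloop
endfacet
facet normal -0.304 -0.557 -0.773
outer loop
vertex -5.159 2.557 -1.019
vertex -4.164 2.151 -1.118
vertex -4.987 1.779 -0.526
endloop
endfacet
facet normal -0.611 0.323 0.723
outer loop
vertex -5.159 2.557 -1.019
vertex -4.987 1.779 -0.526
vertex -3.716 2.969 0.018
endloop
endfacet
facet normal -0.304 -0.558 -0.773
outer loop
vertex -4.987 1.779 -0.526
vertex -4.164 2.151 -1.118
vertex -4.195 1.281 -0.478
endloop
endfacet
facet normal -0.199 -0.224 0.954
outer loop
vertex -4.987 1.779 -0.526
vertex -4.195 1.281 -0.478
vertex -3.716 2.969 0.018
endloop
endfacet
facet normal -0.305 -0.557 -0.772
outer loop
vertex -4.195 1.281 -0.478
vertex -4.164 2.151 -1.118
vertex -3.379 1.437 -0.913
endloop
endfacet
facet normal 0.491 -0.371 0.788
outer loop
vertex -4.195 1.281 -0.478
vertex -3.379 1.437 -0.913
vertex -3.716 2.969 0.018
endloop
endfacet
facet normal -0.271 0.886 0.377
outer loop
vertex -3.121 0.402 3.328
vertex -3.373 -0.036 4.177
vertex -2.453 0.3 4.049
endloop
endfacet
facet normal 0.255 0.962 -0.100
outer loop
vertex -3.121 0.402 3.328
vertex -2.453 0.3 4.049
vertex -2.195 0.134 3.109
endloop
endfacet
facet normal 0.030 0.692 -0.722
outer loop
vertex -3.121 0.402 3.328
vertex -2.195 0.134 3.109
vertex -2.957 -0.305 2.657
endloop
endfacet
facet normal -0.635 0.449 -0.629
outer loop
vertex -3.121 0.402 3.328
vertex -2.957 -0.305 2.657
vertex -3.685 -0.41 3.317
endloop
endfacet
facet normal -0.821 0.569 0.050
outer loop
vertex -3.121 0.402 3.328
vertex -3.685 -0.41 3.317
vertex -3.373 -0.036 4.177
endloop
endfacet
facet normal 0.811 0.573 0.121
outer loop
vertex -2.195 0.134 3.109
vertex -2.453 0.3 4.049
vertex -1.875 -0.47 3.823
endloop
endfacet
facet normal -0.040 0.449 0.892
outer loop
vertex -2.453 0.3 4.049
vertex -3.373 -0.036 4.177
vertex -2.603 -0.575 4.483
endloop
endfacet
facet normal -0.929 -0.062 0.364
outer loop
vertex -3.373 -0.036 4.177
vertex -3.685 -0.41 3.317
vertex -3.365 -1.014 4.031
endloop
endfacet
facet normal -0.629 -0.256 -0.734
outer loop
vertex -3.685 -0.41 3.317
vertex -2.957 -0.305 2.657
vertex -3.107 -1.18 3.091
endloop
endfacet
facet normal 0.446 0.136 -0.884
outer loop
vertex -2.957 -0.305 2.657
vertex -2.195 0.134 3.109
vertex -2.187 -0.844 2.963
endloop
endfacet
facet normal 0.635 -0.449 0.629
outer loop
vertex -2.439 -1.282 3.812
vertex -1.875 -0.47 3.823
vertex -2.603 -0.575 4.483
endloop
endfacet
facet normal -0.030 -0.692 0.722
outer loop
vertex -2.439 -1.282 3.812
vertex -2.603 -0.575 4.483
vertex -3.365 -1.014 4.031
endloop
endfacet
facet normal -0.255 -0.962 0.100
outer loop
vertex -2.439 -1.282 3.812
vertex -3.365 -1.014 4.031
vertex -3.107 -1.18 3.091
endloop
endfacet
facet normal 0.271 -0.886 -0.377
outer loop
vertex -2.439 -1.282 3.812
vertex -3.107 -1.18 3.091
vertex -2.187 -0.844 2.963
endloop
endfacet
facet normal 0.821 -0.569 -0.050
outer loop
vertex -2.439 -1.282 3.812
vertex -2.187 -0.844 2.963
vertex -1.875 -0.47 3.823
endloop
endfacet
facet normal 0.629 0.256 0.734
outer loop
vertex -2.603 -0.575 4.483
vertex -1.875 -0.47 3.823
vertex -2.453 0.3 4.049
endloop
endfacet
facet normal -0.446 -0.136 0.884
outer loop
vertex -3.365 -1.014 4.031
vertex -2.603 -0.575 4.483
vertex -3.373 -0.036 4.177
endloop
endfacet
facet normal -0.811 -0.573 -0.121
outer loop
vertex -3.107 -1.18 3.091
vertex -3.365 -1.014 4.031
vertex -3.685 -0.41 3.317
endloop
endfacet
facet normal 0.040 -0.449 -0.892
outer loop
vertex -2.187 -0.844 2.963
vertex -3.107 -1.18 3.091
vertex -2.957 -0.305 2.657
endloop
endfacet
facet normal 0.929 0.062 -0.364
outer loop
vertex -1.875 -0.47 3.823
vertex -2.187 -0.844 2.963
vertex -2.195 0.134 3.109
endloop
endfacet

endsolid
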